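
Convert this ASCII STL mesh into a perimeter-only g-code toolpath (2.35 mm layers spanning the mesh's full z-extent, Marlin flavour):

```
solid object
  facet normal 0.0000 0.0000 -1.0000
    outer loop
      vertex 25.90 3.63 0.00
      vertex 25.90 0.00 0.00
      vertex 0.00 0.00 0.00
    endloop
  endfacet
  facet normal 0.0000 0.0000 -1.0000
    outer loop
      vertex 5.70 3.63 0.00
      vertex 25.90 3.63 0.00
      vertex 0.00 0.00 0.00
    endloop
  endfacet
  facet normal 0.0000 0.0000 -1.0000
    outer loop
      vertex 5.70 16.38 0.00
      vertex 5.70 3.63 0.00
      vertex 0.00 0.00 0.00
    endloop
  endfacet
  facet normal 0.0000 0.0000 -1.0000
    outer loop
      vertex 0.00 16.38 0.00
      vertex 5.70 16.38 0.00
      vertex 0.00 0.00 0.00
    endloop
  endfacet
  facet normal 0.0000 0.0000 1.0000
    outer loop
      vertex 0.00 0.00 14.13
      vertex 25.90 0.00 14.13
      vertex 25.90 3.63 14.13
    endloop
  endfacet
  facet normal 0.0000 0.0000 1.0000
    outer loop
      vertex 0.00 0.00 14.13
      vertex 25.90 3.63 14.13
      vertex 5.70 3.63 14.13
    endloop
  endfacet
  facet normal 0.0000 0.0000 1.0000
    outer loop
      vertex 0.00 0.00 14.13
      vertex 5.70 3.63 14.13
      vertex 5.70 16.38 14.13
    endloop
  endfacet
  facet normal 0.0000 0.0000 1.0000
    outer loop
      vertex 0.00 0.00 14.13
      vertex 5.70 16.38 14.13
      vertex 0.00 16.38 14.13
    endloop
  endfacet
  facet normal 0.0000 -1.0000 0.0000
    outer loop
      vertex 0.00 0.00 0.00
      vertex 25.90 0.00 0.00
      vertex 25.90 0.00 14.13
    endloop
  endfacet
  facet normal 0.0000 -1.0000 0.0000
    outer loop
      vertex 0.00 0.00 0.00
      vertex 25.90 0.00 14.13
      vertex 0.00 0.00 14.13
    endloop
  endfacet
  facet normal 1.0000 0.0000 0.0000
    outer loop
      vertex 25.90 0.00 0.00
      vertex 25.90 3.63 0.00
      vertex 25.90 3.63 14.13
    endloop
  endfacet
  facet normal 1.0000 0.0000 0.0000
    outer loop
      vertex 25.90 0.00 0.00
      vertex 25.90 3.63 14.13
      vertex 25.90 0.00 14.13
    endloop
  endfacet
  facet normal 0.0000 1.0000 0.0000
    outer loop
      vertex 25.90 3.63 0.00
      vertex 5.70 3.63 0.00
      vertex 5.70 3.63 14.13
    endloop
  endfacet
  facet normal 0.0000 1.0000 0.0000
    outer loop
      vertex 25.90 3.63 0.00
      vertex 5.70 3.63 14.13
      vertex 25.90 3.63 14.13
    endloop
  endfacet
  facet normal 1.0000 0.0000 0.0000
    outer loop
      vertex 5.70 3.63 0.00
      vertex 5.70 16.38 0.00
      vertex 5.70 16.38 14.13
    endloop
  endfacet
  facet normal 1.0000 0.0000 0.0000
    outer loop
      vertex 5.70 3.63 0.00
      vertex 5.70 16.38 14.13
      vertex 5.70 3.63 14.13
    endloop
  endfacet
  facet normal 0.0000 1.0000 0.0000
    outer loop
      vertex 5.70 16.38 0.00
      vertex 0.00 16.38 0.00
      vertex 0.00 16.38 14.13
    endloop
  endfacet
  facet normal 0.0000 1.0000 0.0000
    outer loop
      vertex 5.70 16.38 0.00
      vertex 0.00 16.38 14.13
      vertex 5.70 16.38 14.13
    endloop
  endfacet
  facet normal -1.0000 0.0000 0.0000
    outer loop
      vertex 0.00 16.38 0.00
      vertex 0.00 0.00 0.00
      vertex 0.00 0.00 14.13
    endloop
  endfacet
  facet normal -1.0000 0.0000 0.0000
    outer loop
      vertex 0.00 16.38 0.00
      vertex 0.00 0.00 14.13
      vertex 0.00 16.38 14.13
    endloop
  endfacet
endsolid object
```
; perimeter-only toolpath
G21 ; units = mm
G90 ; absolute positioning
G28 ; home
; layer 1
G0 Z2.35
G0 X0.00 Y0.00
G1 X25.90 Y0.00
G1 X25.90 Y3.63
G1 X5.70 Y3.63
G1 X5.70 Y16.38
G1 X0.00 Y16.38
G1 X0.00 Y0.00
; layer 2
G0 Z4.71
G0 X0.00 Y0.00
G1 X25.90 Y0.00
G1 X25.90 Y3.63
G1 X5.70 Y3.63
G1 X5.70 Y16.38
G1 X0.00 Y16.38
G1 X0.00 Y0.00
; layer 3
G0 Z7.06
G0 X0.00 Y0.00
G1 X25.90 Y0.00
G1 X25.90 Y3.63
G1 X5.70 Y3.63
G1 X5.70 Y16.38
G1 X0.00 Y16.38
G1 X0.00 Y0.00
; layer 4
G0 Z9.42
G0 X0.00 Y0.00
G1 X25.90 Y0.00
G1 X25.90 Y3.63
G1 X5.70 Y3.63
G1 X5.70 Y16.38
G1 X0.00 Y16.38
G1 X0.00 Y0.00
; layer 5
G0 Z11.78
G0 X0.00 Y0.00
G1 X25.90 Y0.00
G1 X25.90 Y3.63
G1 X5.70 Y3.63
G1 X5.70 Y16.38
G1 X0.00 Y16.38
G1 X0.00 Y0.00
; layer 6
G0 Z14.13
G0 X0.00 Y0.00
G1 X25.90 Y0.00
G1 X25.90 Y3.63
G1 X5.70 Y3.63
G1 X5.70 Y16.38
G1 X0.00 Y16.38
G1 X0.00 Y0.00
M2 ; end

The solid is an L-shaped prism: outer 25.9 × 16.4 mm, arm thicknesses ≈ 3.63 mm (horizontal) and 5.7 mm (vertical), extruded 14.1 mm in z. Slicing at Δz = 2.35 mm — 6 equal slices spanning the solid's height, so layer i sits at z = i·h/6 — gives 6 non-empty perimeters. Each is a 6-segment closed polygon; G0 lifts to the layer z and rapids to the start vertex, then G1 traces the edges.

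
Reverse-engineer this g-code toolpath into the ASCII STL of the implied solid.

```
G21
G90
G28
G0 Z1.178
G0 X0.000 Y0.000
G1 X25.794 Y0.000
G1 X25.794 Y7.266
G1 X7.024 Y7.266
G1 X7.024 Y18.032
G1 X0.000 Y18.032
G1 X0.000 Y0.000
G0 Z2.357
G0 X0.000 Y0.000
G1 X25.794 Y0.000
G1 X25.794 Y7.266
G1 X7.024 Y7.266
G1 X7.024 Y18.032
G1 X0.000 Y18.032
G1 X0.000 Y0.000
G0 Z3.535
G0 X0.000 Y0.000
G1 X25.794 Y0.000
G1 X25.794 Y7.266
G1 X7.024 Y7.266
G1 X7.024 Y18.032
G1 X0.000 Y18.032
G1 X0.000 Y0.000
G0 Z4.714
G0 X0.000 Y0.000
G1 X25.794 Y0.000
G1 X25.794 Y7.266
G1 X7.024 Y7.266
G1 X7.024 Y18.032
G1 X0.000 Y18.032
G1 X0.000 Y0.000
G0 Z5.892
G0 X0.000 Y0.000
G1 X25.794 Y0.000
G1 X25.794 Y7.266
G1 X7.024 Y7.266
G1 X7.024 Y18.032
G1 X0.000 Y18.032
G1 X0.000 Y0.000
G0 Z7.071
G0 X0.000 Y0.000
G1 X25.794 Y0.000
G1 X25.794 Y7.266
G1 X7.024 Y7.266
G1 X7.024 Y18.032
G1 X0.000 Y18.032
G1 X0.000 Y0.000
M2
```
solid part
  facet normal 0.0000 0.0000 -1.0000
    outer loop
      vertex 25.794 7.266 0.000
      vertex 25.794 0.000 0.000
      vertex 0.000 0.000 0.000
    endloop
  endfacet
  facet normal 0.0000 0.0000 -1.0000
    outer loop
      vertex 7.024 7.266 0.000
      vertex 25.794 7.266 0.000
      vertex 0.000 0.000 0.000
    endloop
  endfacet
  facet normal 0.0000 0.0000 -1.0000
    outer loop
      vertex 7.024 18.032 0.000
      vertex 7.024 7.266 0.000
      vertex 0.000 0.000 0.000
    endloop
  endfacet
  facet normal 0.0000 0.0000 -1.0000
    outer loop
      vertex 0.000 18.032 0.000
      vertex 7.024 18.032 0.000
      vertex 0.000 0.000 0.000
    endloop
  endfacet
  facet normal 0.0000 0.0000 1.0000
    outer loop
      vertex 0.000 0.000 7.071
      vertex 25.794 0.000 7.071
      vertex 25.794 7.266 7.071
    endloop
  endfacet
  facet normal 0.0000 0.0000 1.0000
    outer loop
      vertex 0.000 0.000 7.071
      vertex 25.794 7.266 7.071
      vertex 7.024 7.266 7.071
    endloop
  endfacet
  facet normal 0.0000 0.0000 1.0000
    outer loop
      vertex 0.000 0.000 7.071
      vertex 7.024 7.266 7.071
      vertex 7.024 18.032 7.071
    endloop
  endfacet
  facet normal 0.0000 0.0000 1.0000
    outer loop
      vertex 0.000 0.000 7.071
      vertex 7.024 18.032 7.071
      vertex 0.000 18.032 7.071
    endloop
  endfacet
  facet normal 0.0000 -1.0000 0.0000
    outer loop
      vertex 0.000 0.000 0.000
      vertex 25.794 0.000 0.000
      vertex 25.794 0.000 7.071
    endloop
  endfacet
  facet normal 0.0000 -1.0000 0.0000
    outer loop
      vertex 0.000 0.000 0.000
      vertex 25.794 0.000 7.071
      vertex 0.000 0.000 7.071
    endloop
  endfacet
  facet normal 1.0000 0.0000 0.0000
    outer loop
      vertex 25.794 0.000 0.000
      vertex 25.794 7.266 0.000
      vertex 25.794 7.266 7.071
    endloop
  endfacet
  facet normal 1.0000 0.0000 0.0000
    outer loop
      vertex 25.794 0.000 0.000
      vertex 25.794 7.266 7.071
      vertex 25.794 0.000 7.071
    endloop
  endfacet
  facet normal 0.0000 1.0000 0.0000
    outer loop
      vertex 25.794 7.266 0.000
      vertex 7.024 7.266 0.000
      vertex 7.024 7.266 7.071
    endloop
  endfacet
  facet normal 0.0000 1.0000 0.0000
    outer loop
      vertex 25.794 7.266 0.000
      vertex 7.024 7.266 7.071
      vertex 25.794 7.266 7.071
    endloop
  endfacet
  facet normal 1.0000 0.0000 0.0000
    outer loop
      vertex 7.024 7.266 0.000
      vertex 7.024 18.032 0.000
      vertex 7.024 18.032 7.071
    endloop
  endfacet
  facet normal 1.0000 0.0000 0.0000
    outer loop
      vertex 7.024 7.266 0.000
      vertex 7.024 18.032 7.071
      vertex 7.024 7.266 7.071
    endloop
  endfacet
  facet normal 0.0000 1.0000 0.0000
    outer loop
      vertex 7.024 18.032 0.000
      vertex 0.000 18.032 0.000
      vertex 0.000 18.032 7.071
    endloop
  endfacet
  facet normal 0.0000 1.0000 0.0000
    outer loop
      vertex 7.024 18.032 0.000
      vertex 0.000 18.032 7.071
      vertex 7.024 18.032 7.071
    endloop
  endfacet
  facet normal -1.0000 0.0000 0.0000
    outer loop
      vertex 0.000 18.032 0.000
      vertex 0.000 0.000 0.000
      vertex 0.000 0.000 7.071
    endloop
  endfacet
  facet normal -1.0000 0.0000 0.0000
    outer loop
      vertex 0.000 18.032 0.000
      vertex 0.000 0.000 7.071
      vertex 0.000 18.032 7.071
    endloop
  endfacet
endsolid part

The G0 Z moves step by Δz≈1.178 mm. Every layer's G1 loop is the same polygon, so the solid is a straight extrusion of it from z=0 to z≈7.07. Closing with flat bottom and top caps and triangulating gives 20 facets — an L-shaped prism: outer 25.8 × 18 mm, arm thicknesses ≈ 7.27 mm (horizontal) and 7.02 mm (vertical), extruded 7.07 mm in z.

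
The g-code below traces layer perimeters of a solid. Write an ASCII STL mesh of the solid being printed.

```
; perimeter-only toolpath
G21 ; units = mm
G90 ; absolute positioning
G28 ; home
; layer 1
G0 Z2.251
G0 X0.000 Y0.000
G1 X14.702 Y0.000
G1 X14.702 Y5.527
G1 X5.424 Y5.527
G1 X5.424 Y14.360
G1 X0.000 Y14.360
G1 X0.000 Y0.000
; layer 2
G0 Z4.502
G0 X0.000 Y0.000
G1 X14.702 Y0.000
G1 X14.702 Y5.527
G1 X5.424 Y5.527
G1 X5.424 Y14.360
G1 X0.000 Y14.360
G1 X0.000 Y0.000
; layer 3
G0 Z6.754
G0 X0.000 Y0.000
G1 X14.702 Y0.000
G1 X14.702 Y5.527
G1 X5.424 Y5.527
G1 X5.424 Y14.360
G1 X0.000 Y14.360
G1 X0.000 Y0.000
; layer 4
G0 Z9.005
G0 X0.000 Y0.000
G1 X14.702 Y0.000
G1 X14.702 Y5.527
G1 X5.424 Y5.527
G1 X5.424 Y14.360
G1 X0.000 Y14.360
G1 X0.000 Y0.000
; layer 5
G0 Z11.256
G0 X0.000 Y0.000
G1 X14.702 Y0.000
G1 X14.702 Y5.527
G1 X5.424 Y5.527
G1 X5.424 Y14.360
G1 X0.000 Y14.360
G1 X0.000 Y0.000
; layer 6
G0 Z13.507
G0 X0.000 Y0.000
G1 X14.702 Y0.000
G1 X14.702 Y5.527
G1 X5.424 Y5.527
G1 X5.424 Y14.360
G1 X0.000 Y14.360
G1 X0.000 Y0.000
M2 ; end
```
solid part
  facet normal 0.0000 0.0000 -1.0000
    outer loop
      vertex 14.702 5.527 0.000
      vertex 14.702 0.000 0.000
      vertex 0.000 0.000 0.000
    endloop
  endfacet
  facet normal 0.0000 0.0000 -1.0000
    outer loop
      vertex 5.424 5.527 0.000
      vertex 14.702 5.527 0.000
      vertex 0.000 0.000 0.000
    endloop
  endfacet
  facet normal 0.0000 0.0000 -1.0000
    outer loop
      vertex 5.424 14.360 0.000
      vertex 5.424 5.527 0.000
      vertex 0.000 0.000 0.000
    endloop
  endfacet
  facet normal 0.0000 0.0000 -1.0000
    outer loop
      vertex 0.000 14.360 0.000
      vertex 5.424 14.360 0.000
      vertex 0.000 0.000 0.000
    endloop
  endfacet
  facet normal 0.0000 0.0000 1.0000
    outer loop
      vertex 0.000 0.000 13.507
      vertex 14.702 0.000 13.507
      vertex 14.702 5.527 13.507
    endloop
  endfacet
  facet normal 0.0000 0.0000 1.0000
    outer loop
      vertex 0.000 0.000 13.507
      vertex 14.702 5.527 13.507
      vertex 5.424 5.527 13.507
    endloop
  endfacet
  facet normal 0.0000 0.0000 1.0000
    outer loop
      vertex 0.000 0.000 13.507
      vertex 5.424 5.527 13.507
      vertex 5.424 14.360 13.507
    endloop
  endfacet
  facet normal 0.0000 0.0000 1.0000
    outer loop
      vertex 0.000 0.000 13.507
      vertex 5.424 14.360 13.507
      vertex 0.000 14.360 13.507
    endloop
  endfacet
  facet normal 0.0000 -1.0000 0.0000
    outer loop
      vertex 0.000 0.000 0.000
      vertex 14.702 0.000 0.000
      vertex 14.702 0.000 13.507
    endloop
  endfacet
  facet normal 0.0000 -1.0000 0.0000
    outer loop
      vertex 0.000 0.000 0.000
      vertex 14.702 0.000 13.507
      vertex 0.000 0.000 13.507
    endloop
  endfacet
  facet normal 1.0000 0.0000 0.0000
    outer loop
      vertex 14.702 0.000 0.000
      vertex 14.702 5.527 0.000
      vertex 14.702 5.527 13.507
    endloop
  endfacet
  facet normal 1.0000 0.0000 0.0000
    outer loop
      vertex 14.702 0.000 0.000
      vertex 14.702 5.527 13.507
      vertex 14.702 0.000 13.507
    endloop
  endfacet
  facet normal 0.0000 1.0000 0.0000
    outer loop
      vertex 14.702 5.527 0.000
      vertex 5.424 5.527 0.000
      vertex 5.424 5.527 13.507
    endloop
  endfacet
  facet normal 0.0000 1.0000 0.0000
    outer loop
      vertex 14.702 5.527 0.000
      vertex 5.424 5.527 13.507
      vertex 14.702 5.527 13.507
    endloop
  endfacet
  facet normal 1.0000 0.0000 0.0000
    outer loop
      vertex 5.424 5.527 0.000
      vertex 5.424 14.360 0.000
      vertex 5.424 14.360 13.507
    endloop
  endfacet
  facet normal 1.0000 0.0000 0.0000
    outer loop
      vertex 5.424 5.527 0.000
      vertex 5.424 14.360 13.507
      vertex 5.424 5.527 13.507
    endloop
  endfacet
  facet normal 0.0000 1.0000 0.0000
    outer loop
      vertex 5.424 14.360 0.000
      vertex 0.000 14.360 0.000
      vertex 0.000 14.360 13.507
    endloop
  endfacet
  facet normal 0.0000 1.0000 0.0000
    outer loop
      vertex 5.424 14.360 0.000
      vertex 0.000 14.360 13.507
      vertex 5.424 14.360 13.507
    endloop
  endfacet
  facet normal -1.0000 0.0000 0.0000
    outer loop
      vertex 0.000 14.360 0.000
      vertex 0.000 0.000 0.000
      vertex 0.000 0.000 13.507
    endloop
  endfacet
  facet normal -1.0000 0.0000 0.0000
    outer loop
      vertex 0.000 14.360 0.000
      vertex 0.000 0.000 13.507
      vertex 0.000 14.360 13.507
    endloop
  endfacet
endsolid part

The G0 Z moves step by Δz≈2.251 mm. Every layer's G1 loop is the same polygon, so the solid is a straight extrusion of it from z=0 to z≈13.5. Closing with flat bottom and top caps and triangulating gives 20 facets — an L-shaped prism: outer 14.7 × 14.4 mm, arm thicknesses ≈ 5.53 mm (horizontal) and 5.42 mm (vertical), extruded 13.5 mm in z.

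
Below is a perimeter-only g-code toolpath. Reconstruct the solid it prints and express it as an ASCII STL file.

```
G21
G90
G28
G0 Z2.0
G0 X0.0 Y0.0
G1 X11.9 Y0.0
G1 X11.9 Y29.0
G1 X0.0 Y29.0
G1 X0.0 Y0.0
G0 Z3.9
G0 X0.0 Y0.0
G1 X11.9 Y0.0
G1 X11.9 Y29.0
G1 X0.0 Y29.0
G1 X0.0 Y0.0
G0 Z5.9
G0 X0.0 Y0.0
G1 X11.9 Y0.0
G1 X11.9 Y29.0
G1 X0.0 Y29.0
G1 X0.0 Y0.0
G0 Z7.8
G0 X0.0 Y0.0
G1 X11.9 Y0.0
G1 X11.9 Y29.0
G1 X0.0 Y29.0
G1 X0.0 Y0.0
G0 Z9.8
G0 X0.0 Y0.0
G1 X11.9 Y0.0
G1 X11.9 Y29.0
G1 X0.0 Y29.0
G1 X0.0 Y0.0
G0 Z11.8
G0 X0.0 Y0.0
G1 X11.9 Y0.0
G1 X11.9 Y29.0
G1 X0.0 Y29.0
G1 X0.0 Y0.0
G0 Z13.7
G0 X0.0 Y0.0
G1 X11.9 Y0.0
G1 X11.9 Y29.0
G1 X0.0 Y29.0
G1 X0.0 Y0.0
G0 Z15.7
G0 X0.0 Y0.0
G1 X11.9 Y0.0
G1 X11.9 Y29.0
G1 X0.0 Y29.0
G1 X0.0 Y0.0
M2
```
solid part
  facet normal 0.0000 0.0000 -1.0000
    outer loop
      vertex 11.9 29.0 0.0
      vertex 11.9 0.0 0.0
      vertex 0.0 0.0 0.0
    endloop
  endfacet
  facet normal 0.0000 0.0000 -1.0000
    outer loop
      vertex 0.0 29.0 0.0
      vertex 11.9 29.0 0.0
      vertex 0.0 0.0 0.0
    endloop
  endfacet
  facet normal 0.0000 0.0000 1.0000
    outer loop
      vertex 0.0 0.0 15.7
      vertex 11.9 0.0 15.7
      vertex 11.9 29.0 15.7
    endloop
  endfacet
  facet normal 0.0000 0.0000 1.0000
    outer loop
      vertex 0.0 0.0 15.7
      vertex 11.9 29.0 15.7
      vertex 0.0 29.0 15.7
    endloop
  endfacet
  facet normal 0.0000 -1.0000 0.0000
    outer loop
      vertex 0.0 0.0 0.0
      vertex 11.9 0.0 0.0
      vertex 11.9 0.0 15.7
    endloop
  endfacet
  facet normal 0.0000 -1.0000 0.0000
    outer loop
      vertex 0.0 0.0 0.0
      vertex 11.9 0.0 15.7
      vertex 0.0 0.0 15.7
    endloop
  endfacet
  facet normal 0.0000 1.0000 0.0000
    outer loop
      vertex 11.9 29.0 15.7
      vertex 11.9 29.0 0.0
      vertex 0.0 29.0 0.0
    endloop
  endfacet
  facet normal 0.0000 1.0000 0.0000
    outer loop
      vertex 0.0 29.0 15.7
      vertex 11.9 29.0 15.7
      vertex 0.0 29.0 0.0
    endloop
  endfacet
  facet normal -1.0000 0.0000 0.0000
    outer loop
      vertex 0.0 29.0 15.7
      vertex 0.0 29.0 0.0
      vertex 0.0 0.0 0.0
    endloop
  endfacet
  facet normal -1.0000 0.0000 0.0000
    outer loop
      vertex 0.0 0.0 15.7
      vertex 0.0 29.0 15.7
      vertex 0.0 0.0 0.0
    endloop
  endfacet
  facet normal 1.0000 0.0000 0.0000
    outer loop
      vertex 11.9 0.0 0.0
      vertex 11.9 29.0 0.0
      vertex 11.9 29.0 15.7
    endloop
  endfacet
  facet normal 1.0000 0.0000 0.0000
    outer loop
      vertex 11.9 0.0 0.0
      vertex 11.9 29.0 15.7
      vertex 11.9 0.0 15.7
    endloop
  endfacet
endsolid part

The G0 Z moves step by Δz≈2.0 mm. Every layer's G1 loop is the same polygon, so the solid is a straight extrusion of it from z=0 to z≈15.7. Closing with flat bottom and top caps and triangulating gives 12 facets — a rectangular box, roughly 11.9 × 29 mm footprint and 15.7 mm tall.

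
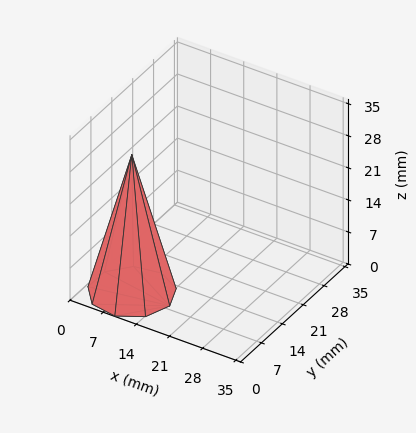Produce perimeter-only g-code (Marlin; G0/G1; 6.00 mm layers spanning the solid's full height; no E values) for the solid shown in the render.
Reading the render: the shape is a regular 9-sided pyramid, base circumscribed radius ≈ 8 mm, apex at z ≈ 30 mm (dimensions read to the nearest mm from the axis ticks). For the g-code, the solid's height is divided into equal slices at the stated Δz and each level perimeter traced with G1 moves after a G0 lift.

; perimeter-only toolpath
G21 ; units = mm
G90 ; absolute positioning
G28 ; home
; layer 1
G0 Z6.00
G0 X14.40 Y8.00
G1 X12.90 Y12.11
G1 X9.11 Y14.30
G1 X4.80 Y13.54
G1 X1.98 Y10.19
G1 X1.98 Y5.81
G1 X4.80 Y2.46
G1 X9.11 Y1.70
G1 X12.90 Y3.89
G1 X14.40 Y8.00
; layer 2
G0 Z12.00
G0 X12.80 Y8.00
G1 X11.68 Y11.08
G1 X8.83 Y12.73
G1 X5.60 Y12.16
G1 X3.49 Y9.64
G1 X3.49 Y6.36
G1 X5.60 Y3.84
G1 X8.83 Y3.27
G1 X11.68 Y4.92
G1 X12.80 Y8.00
; layer 3
G0 Z18.00
G0 X11.20 Y8.00
G1 X10.45 Y10.06
G1 X8.56 Y11.15
G1 X6.40 Y10.77
G1 X4.99 Y9.10
G1 X4.99 Y6.90
G1 X6.40 Y5.23
G1 X8.56 Y4.85
G1 X10.45 Y5.94
G1 X11.20 Y8.00
; layer 4
G0 Z24.00
G0 X9.60 Y8.00
G1 X9.23 Y9.03
G1 X8.28 Y9.58
G1 X7.20 Y9.39
G1 X6.50 Y8.55
G1 X6.50 Y7.45
G1 X7.20 Y6.61
G1 X8.28 Y6.42
G1 X9.23 Y6.97
G1 X9.60 Y8.00
M2 ; end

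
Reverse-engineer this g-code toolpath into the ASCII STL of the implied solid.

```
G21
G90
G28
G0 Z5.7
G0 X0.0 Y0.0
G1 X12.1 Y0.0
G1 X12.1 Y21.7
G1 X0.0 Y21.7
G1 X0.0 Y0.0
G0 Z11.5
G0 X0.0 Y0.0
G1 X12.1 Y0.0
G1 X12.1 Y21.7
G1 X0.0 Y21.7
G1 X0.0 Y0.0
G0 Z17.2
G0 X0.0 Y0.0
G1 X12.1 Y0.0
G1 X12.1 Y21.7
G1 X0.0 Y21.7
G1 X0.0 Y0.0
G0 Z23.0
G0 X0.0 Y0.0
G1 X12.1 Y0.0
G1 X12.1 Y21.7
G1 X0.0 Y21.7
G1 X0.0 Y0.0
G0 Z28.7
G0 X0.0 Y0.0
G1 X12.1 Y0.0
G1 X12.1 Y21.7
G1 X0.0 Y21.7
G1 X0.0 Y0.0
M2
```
solid part
  facet normal 0.0000 0.0000 -1.0000
    outer loop
      vertex 12.1 21.7 0.0
      vertex 12.1 0.0 0.0
      vertex 0.0 0.0 0.0
    endloop
  endfacet
  facet normal 0.0000 0.0000 -1.0000
    outer loop
      vertex 0.0 21.7 0.0
      vertex 12.1 21.7 0.0
      vertex 0.0 0.0 0.0
    endloop
  endfacet
  facet normal 0.0000 0.0000 1.0000
    outer loop
      vertex 0.0 0.0 28.7
      vertex 12.1 0.0 28.7
      vertex 12.1 21.7 28.7
    endloop
  endfacet
  facet normal 0.0000 0.0000 1.0000
    outer loop
      vertex 0.0 0.0 28.7
      vertex 12.1 21.7 28.7
      vertex 0.0 21.7 28.7
    endloop
  endfacet
  facet normal 0.0000 -1.0000 0.0000
    outer loop
      vertex 0.0 0.0 0.0
      vertex 12.1 0.0 0.0
      vertex 12.1 0.0 28.7
    endloop
  endfacet
  facet normal 0.0000 -1.0000 0.0000
    outer loop
      vertex 0.0 0.0 0.0
      vertex 12.1 0.0 28.7
      vertex 0.0 0.0 28.7
    endloop
  endfacet
  facet normal 0.0000 1.0000 0.0000
    outer loop
      vertex 12.1 21.7 28.7
      vertex 12.1 21.7 0.0
      vertex 0.0 21.7 0.0
    endloop
  endfacet
  facet normal 0.0000 1.0000 0.0000
    outer loop
      vertex 0.0 21.7 28.7
      vertex 12.1 21.7 28.7
      vertex 0.0 21.7 0.0
    endloop
  endfacet
  facet normal -1.0000 0.0000 0.0000
    outer loop
      vertex 0.0 21.7 28.7
      vertex 0.0 21.7 0.0
      vertex 0.0 0.0 0.0
    endloop
  endfacet
  facet normal -1.0000 0.0000 0.0000
    outer loop
      vertex 0.0 0.0 28.7
      vertex 0.0 21.7 28.7
      vertex 0.0 0.0 0.0
    endloop
  endfacet
  facet normal 1.0000 0.0000 0.0000
    outer loop
      vertex 12.1 0.0 0.0
      vertex 12.1 21.7 0.0
      vertex 12.1 21.7 28.7
    endloop
  endfacet
  facet normal 1.0000 0.0000 0.0000
    outer loop
      vertex 12.1 0.0 0.0
      vertex 12.1 21.7 28.7
      vertex 12.1 0.0 28.7
    endloop
  endfacet
endsolid part

The G0 Z moves step by Δz≈5.7 mm. Every layer's G1 loop is the same polygon, so the solid is a straight extrusion of it from z=0 to z≈28.7. Closing with flat bottom and top caps and triangulating gives 12 facets — a rectangular box, roughly 12.1 × 21.7 mm footprint and 28.7 mm tall.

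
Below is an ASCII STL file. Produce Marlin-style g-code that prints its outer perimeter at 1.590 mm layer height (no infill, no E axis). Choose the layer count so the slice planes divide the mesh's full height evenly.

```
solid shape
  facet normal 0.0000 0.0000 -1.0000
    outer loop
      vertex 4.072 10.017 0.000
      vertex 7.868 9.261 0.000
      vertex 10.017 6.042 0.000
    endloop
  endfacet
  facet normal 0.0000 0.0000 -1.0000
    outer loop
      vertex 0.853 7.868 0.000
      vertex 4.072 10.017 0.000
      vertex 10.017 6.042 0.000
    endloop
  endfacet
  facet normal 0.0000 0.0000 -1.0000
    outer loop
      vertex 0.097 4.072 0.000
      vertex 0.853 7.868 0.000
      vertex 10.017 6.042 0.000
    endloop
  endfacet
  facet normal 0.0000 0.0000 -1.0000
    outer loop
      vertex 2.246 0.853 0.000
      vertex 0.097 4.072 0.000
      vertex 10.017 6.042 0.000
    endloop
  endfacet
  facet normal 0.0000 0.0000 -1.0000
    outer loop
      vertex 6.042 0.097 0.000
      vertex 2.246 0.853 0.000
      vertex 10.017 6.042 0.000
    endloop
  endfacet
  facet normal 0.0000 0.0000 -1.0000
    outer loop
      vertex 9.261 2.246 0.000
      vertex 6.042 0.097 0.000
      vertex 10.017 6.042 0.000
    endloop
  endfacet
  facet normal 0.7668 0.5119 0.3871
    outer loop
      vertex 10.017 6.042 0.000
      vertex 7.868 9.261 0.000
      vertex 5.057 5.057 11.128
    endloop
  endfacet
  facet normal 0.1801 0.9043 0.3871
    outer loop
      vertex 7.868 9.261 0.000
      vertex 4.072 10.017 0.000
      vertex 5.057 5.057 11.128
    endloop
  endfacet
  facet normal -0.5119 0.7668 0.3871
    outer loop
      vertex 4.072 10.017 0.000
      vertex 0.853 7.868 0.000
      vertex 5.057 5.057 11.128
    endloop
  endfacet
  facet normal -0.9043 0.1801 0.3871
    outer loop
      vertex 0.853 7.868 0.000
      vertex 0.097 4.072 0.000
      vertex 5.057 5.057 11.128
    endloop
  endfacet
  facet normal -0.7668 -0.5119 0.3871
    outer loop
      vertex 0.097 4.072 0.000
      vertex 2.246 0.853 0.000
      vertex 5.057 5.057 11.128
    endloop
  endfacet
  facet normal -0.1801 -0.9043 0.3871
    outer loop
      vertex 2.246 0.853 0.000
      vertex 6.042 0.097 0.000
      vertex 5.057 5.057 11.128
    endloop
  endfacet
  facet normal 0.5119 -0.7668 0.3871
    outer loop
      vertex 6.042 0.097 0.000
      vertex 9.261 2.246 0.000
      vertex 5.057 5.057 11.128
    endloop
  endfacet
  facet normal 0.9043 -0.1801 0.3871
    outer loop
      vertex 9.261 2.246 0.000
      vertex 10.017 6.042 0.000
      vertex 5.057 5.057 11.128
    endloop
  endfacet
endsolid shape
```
; perimeter-only toolpath
G21 ; units = mm
G90 ; absolute positioning
G28 ; home
; layer 1
G0 Z1.590
G0 X9.308 Y5.901
G1 X7.466 Y8.660
G1 X4.213 Y9.308
G1 X1.454 Y7.466
G1 X0.806 Y4.213
G1 X2.648 Y1.454
G1 X5.901 Y0.806
G1 X8.660 Y2.648
G1 X9.308 Y5.901
; layer 2
G0 Z3.179
G0 X8.600 Y5.761
G1 X7.065 Y8.060
G1 X4.353 Y8.600
G1 X2.054 Y7.065
G1 X1.514 Y4.353
G1 X3.049 Y2.054
G1 X5.761 Y1.514
G1 X8.060 Y3.049
G1 X8.600 Y5.761
; layer 3
G0 Z4.769
G0 X7.891 Y5.620
G1 X6.663 Y7.459
G1 X4.494 Y7.891
G1 X2.655 Y6.663
G1 X2.223 Y4.494
G1 X3.451 Y2.655
G1 X5.620 Y2.223
G1 X7.459 Y3.451
G1 X7.891 Y5.620
; layer 4
G0 Z6.359
G0 X7.183 Y5.479
G1 X6.262 Y6.859
G1 X4.635 Y7.183
G1 X3.255 Y6.262
G1 X2.931 Y4.635
G1 X3.852 Y3.255
G1 X5.479 Y2.931
G1 X6.859 Y3.852
G1 X7.183 Y5.479
; layer 5
G0 Z7.949
G0 X6.474 Y5.338
G1 X5.860 Y6.258
G1 X4.776 Y6.474
G1 X3.856 Y5.860
G1 X3.640 Y4.776
G1 X4.254 Y3.856
G1 X5.338 Y3.640
G1 X6.258 Y4.254
G1 X6.474 Y5.338
; layer 6
G0 Z9.538
G0 X5.766 Y5.198
G1 X5.459 Y5.658
G1 X4.916 Y5.766
G1 X4.456 Y5.459
G1 X4.348 Y4.916
G1 X4.655 Y4.456
G1 X5.198 Y4.348
G1 X5.658 Y4.655
G1 X5.766 Y5.198
M2 ; end

The solid is a regular 8-sided pyramid, base circumscribed radius ≈ 5.06 mm, apex at z ≈ 11.1 mm. Slicing at Δz = 1.590 mm — 7 equal slices spanning the solid's height, so layer i sits at z = i·h/7 — gives 6 non-empty perimeters. Each is a 8-segment closed polygon; G0 lifts to the layer z and rapids to the start vertex, then G1 traces the edges. The cross-section shrinks linearly with z (the slice at the apex is degenerate and omitted).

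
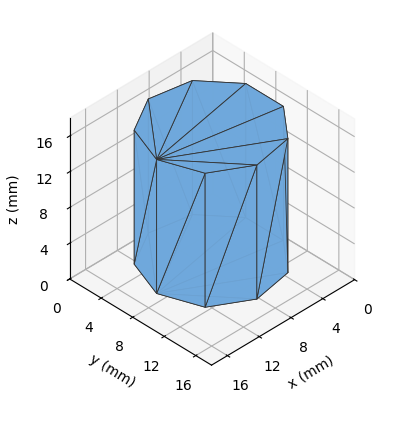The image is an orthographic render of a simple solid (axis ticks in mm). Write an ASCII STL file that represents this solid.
Reading the render: the shape is a regular 9-sided prism (a cylinder approximated with 9 flat sides), circumscribed radius ≈ 7 mm, height ≈ 15 mm (dimensions read to the nearest mm from the axis ticks). For the STL, each face is triangulated and given an outward normal.

solid part
  facet normal 0.0000 0.0000 -1.0000
    outer loop
      vertex 8.22 13.89 0.00
      vertex 12.36 11.50 0.00
      vertex 14.00 7.00 0.00
    endloop
  endfacet
  facet normal 0.0000 0.0000 -1.0000
    outer loop
      vertex 3.50 13.06 0.00
      vertex 8.22 13.89 0.00
      vertex 14.00 7.00 0.00
    endloop
  endfacet
  facet normal 0.0000 0.0000 -1.0000
    outer loop
      vertex 0.42 9.39 0.00
      vertex 3.50 13.06 0.00
      vertex 14.00 7.00 0.00
    endloop
  endfacet
  facet normal 0.0000 0.0000 -1.0000
    outer loop
      vertex 0.42 4.61 0.00
      vertex 0.42 9.39 0.00
      vertex 14.00 7.00 0.00
    endloop
  endfacet
  facet normal 0.0000 0.0000 -1.0000
    outer loop
      vertex 3.50 0.94 0.00
      vertex 0.42 4.61 0.00
      vertex 14.00 7.00 0.00
    endloop
  endfacet
  facet normal 0.0000 0.0000 -1.0000
    outer loop
      vertex 8.22 0.11 0.00
      vertex 3.50 0.94 0.00
      vertex 14.00 7.00 0.00
    endloop
  endfacet
  facet normal 0.0000 0.0000 -1.0000
    outer loop
      vertex 12.36 2.50 0.00
      vertex 8.22 0.11 0.00
      vertex 14.00 7.00 0.00
    endloop
  endfacet
  facet normal 0.0000 0.0000 1.0000
    outer loop
      vertex 14.00 7.00 15.00
      vertex 12.36 11.50 15.00
      vertex 8.22 13.89 15.00
    endloop
  endfacet
  facet normal 0.0000 0.0000 1.0000
    outer loop
      vertex 14.00 7.00 15.00
      vertex 8.22 13.89 15.00
      vertex 3.50 13.06 15.00
    endloop
  endfacet
  facet normal 0.0000 0.0000 1.0000
    outer loop
      vertex 14.00 7.00 15.00
      vertex 3.50 13.06 15.00
      vertex 0.42 9.39 15.00
    endloop
  endfacet
  facet normal 0.0000 0.0000 1.0000
    outer loop
      vertex 14.00 7.00 15.00
      vertex 0.42 9.39 15.00
      vertex 0.42 4.61 15.00
    endloop
  endfacet
  facet normal 0.0000 0.0000 1.0000
    outer loop
      vertex 14.00 7.00 15.00
      vertex 0.42 4.61 15.00
      vertex 3.50 0.94 15.00
    endloop
  endfacet
  facet normal 0.0000 0.0000 1.0000
    outer loop
      vertex 14.00 7.00 15.00
      vertex 3.50 0.94 15.00
      vertex 8.22 0.11 15.00
    endloop
  endfacet
  facet normal 0.0000 0.0000 1.0000
    outer loop
      vertex 14.00 7.00 15.00
      vertex 8.22 0.11 15.00
      vertex 12.36 2.50 15.00
    endloop
  endfacet
  facet normal 0.9395 0.3424 0.0000
    outer loop
      vertex 14.00 7.00 0.00
      vertex 12.36 11.50 0.00
      vertex 12.36 11.50 15.00
    endloop
  endfacet
  facet normal 0.9395 0.3424 0.0000
    outer loop
      vertex 14.00 7.00 0.00
      vertex 12.36 11.50 15.00
      vertex 14.00 7.00 15.00
    endloop
  endfacet
  facet normal 0.5000 0.8660 0.0000
    outer loop
      vertex 12.36 11.50 0.00
      vertex 8.22 13.89 0.00
      vertex 8.22 13.89 15.00
    endloop
  endfacet
  facet normal 0.5000 0.8660 0.0000
    outer loop
      vertex 12.36 11.50 0.00
      vertex 8.22 13.89 15.00
      vertex 12.36 11.50 15.00
    endloop
  endfacet
  facet normal -0.1732 0.9849 0.0000
    outer loop
      vertex 8.22 13.89 0.00
      vertex 3.50 13.06 0.00
      vertex 3.50 13.06 15.00
    endloop
  endfacet
  facet normal -0.1732 0.9849 0.0000
    outer loop
      vertex 8.22 13.89 0.00
      vertex 3.50 13.06 15.00
      vertex 8.22 13.89 15.00
    endloop
  endfacet
  facet normal -0.7660 0.6428 0.0000
    outer loop
      vertex 3.50 13.06 0.00
      vertex 0.42 9.39 0.00
      vertex 0.42 9.39 15.00
    endloop
  endfacet
  facet normal -0.7660 0.6428 0.0000
    outer loop
      vertex 3.50 13.06 0.00
      vertex 0.42 9.39 15.00
      vertex 3.50 13.06 15.00
    endloop
  endfacet
  facet normal -1.0000 0.0000 0.0000
    outer loop
      vertex 0.42 9.39 0.00
      vertex 0.42 4.61 0.00
      vertex 0.42 4.61 15.00
    endloop
  endfacet
  facet normal -1.0000 0.0000 0.0000
    outer loop
      vertex 0.42 9.39 0.00
      vertex 0.42 4.61 15.00
      vertex 0.42 9.39 15.00
    endloop
  endfacet
  facet normal -0.7660 -0.6428 0.0000
    outer loop
      vertex 0.42 4.61 0.00
      vertex 3.50 0.94 0.00
      vertex 3.50 0.94 15.00
    endloop
  endfacet
  facet normal -0.7660 -0.6428 0.0000
    outer loop
      vertex 0.42 4.61 0.00
      vertex 3.50 0.94 15.00
      vertex 0.42 4.61 15.00
    endloop
  endfacet
  facet normal -0.1732 -0.9849 0.0000
    outer loop
      vertex 3.50 0.94 0.00
      vertex 8.22 0.11 0.00
      vertex 8.22 0.11 15.00
    endloop
  endfacet
  facet normal -0.1732 -0.9849 0.0000
    outer loop
      vertex 3.50 0.94 0.00
      vertex 8.22 0.11 15.00
      vertex 3.50 0.94 15.00
    endloop
  endfacet
  facet normal 0.5000 -0.8660 0.0000
    outer loop
      vertex 8.22 0.11 0.00
      vertex 12.36 2.50 0.00
      vertex 12.36 2.50 15.00
    endloop
  endfacet
  facet normal 0.5000 -0.8660 0.0000
    outer loop
      vertex 8.22 0.11 0.00
      vertex 12.36 2.50 15.00
      vertex 8.22 0.11 15.00
    endloop
  endfacet
  facet normal 0.9395 -0.3424 0.0000
    outer loop
      vertex 12.36 2.50 0.00
      vertex 14.00 7.00 0.00
      vertex 14.00 7.00 15.00
    endloop
  endfacet
  facet normal 0.9395 -0.3424 0.0000
    outer loop
      vertex 12.36 2.50 0.00
      vertex 14.00 7.00 15.00
      vertex 12.36 2.50 15.00
    endloop
  endfacet
endsolid part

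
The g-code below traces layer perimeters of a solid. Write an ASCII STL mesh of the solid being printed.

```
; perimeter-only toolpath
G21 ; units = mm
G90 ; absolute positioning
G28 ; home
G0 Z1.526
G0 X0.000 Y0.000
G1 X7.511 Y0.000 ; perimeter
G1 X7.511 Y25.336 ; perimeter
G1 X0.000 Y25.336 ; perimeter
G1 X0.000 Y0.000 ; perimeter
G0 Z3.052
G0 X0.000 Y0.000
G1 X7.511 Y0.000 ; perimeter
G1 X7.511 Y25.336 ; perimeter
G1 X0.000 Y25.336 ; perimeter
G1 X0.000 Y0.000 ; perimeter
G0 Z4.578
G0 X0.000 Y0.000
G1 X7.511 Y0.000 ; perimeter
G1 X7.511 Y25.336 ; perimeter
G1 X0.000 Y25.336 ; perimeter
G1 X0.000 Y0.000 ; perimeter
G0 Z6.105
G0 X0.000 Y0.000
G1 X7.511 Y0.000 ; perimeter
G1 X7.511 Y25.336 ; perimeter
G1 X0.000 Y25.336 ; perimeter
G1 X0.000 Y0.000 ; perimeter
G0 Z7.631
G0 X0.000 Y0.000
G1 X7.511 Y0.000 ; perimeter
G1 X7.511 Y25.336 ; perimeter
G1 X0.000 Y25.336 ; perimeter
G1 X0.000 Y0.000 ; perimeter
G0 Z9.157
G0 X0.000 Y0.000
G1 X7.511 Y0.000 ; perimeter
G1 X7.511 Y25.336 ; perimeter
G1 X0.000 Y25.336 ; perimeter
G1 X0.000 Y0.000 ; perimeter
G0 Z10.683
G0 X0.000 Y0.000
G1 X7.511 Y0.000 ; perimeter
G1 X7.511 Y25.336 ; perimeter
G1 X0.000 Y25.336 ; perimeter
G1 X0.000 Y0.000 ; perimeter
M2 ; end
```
solid part
  facet normal 0.0000 0.0000 -1.0000
    outer loop
      vertex 7.511 25.336 0.000
      vertex 7.511 0.000 0.000
      vertex 0.000 0.000 0.000
    endloop
  endfacet
  facet normal 0.0000 0.0000 -1.0000
    outer loop
      vertex 0.000 25.336 0.000
      vertex 7.511 25.336 0.000
      vertex 0.000 0.000 0.000
    endloop
  endfacet
  facet normal 0.0000 0.0000 1.0000
    outer loop
      vertex 0.000 0.000 10.683
      vertex 7.511 0.000 10.683
      vertex 7.511 25.336 10.683
    endloop
  endfacet
  facet normal 0.0000 0.0000 1.0000
    outer loop
      vertex 0.000 0.000 10.683
      vertex 7.511 25.336 10.683
      vertex 0.000 25.336 10.683
    endloop
  endfacet
  facet normal 0.0000 -1.0000 0.0000
    outer loop
      vertex 0.000 0.000 0.000
      vertex 7.511 0.000 0.000
      vertex 7.511 0.000 10.683
    endloop
  endfacet
  facet normal 0.0000 -1.0000 0.0000
    outer loop
      vertex 0.000 0.000 0.000
      vertex 7.511 0.000 10.683
      vertex 0.000 0.000 10.683
    endloop
  endfacet
  facet normal 0.0000 1.0000 0.0000
    outer loop
      vertex 7.511 25.336 10.683
      vertex 7.511 25.336 0.000
      vertex 0.000 25.336 0.000
    endloop
  endfacet
  facet normal 0.0000 1.0000 0.0000
    outer loop
      vertex 0.000 25.336 10.683
      vertex 7.511 25.336 10.683
      vertex 0.000 25.336 0.000
    endloop
  endfacet
  facet normal -1.0000 0.0000 0.0000
    outer loop
      vertex 0.000 25.336 10.683
      vertex 0.000 25.336 0.000
      vertex 0.000 0.000 0.000
    endloop
  endfacet
  facet normal -1.0000 0.0000 0.0000
    outer loop
      vertex 0.000 0.000 10.683
      vertex 0.000 25.336 10.683
      vertex 0.000 0.000 0.000
    endloop
  endfacet
  facet normal 1.0000 0.0000 0.0000
    outer loop
      vertex 7.511 0.000 0.000
      vertex 7.511 25.336 0.000
      vertex 7.511 25.336 10.683
    endloop
  endfacet
  facet normal 1.0000 0.0000 0.0000
    outer loop
      vertex 7.511 0.000 0.000
      vertex 7.511 25.336 10.683
      vertex 7.511 0.000 10.683
    endloop
  endfacet
endsolid part

The G0 Z moves step by Δz≈1.526 mm. Every layer's G1 loop is the same polygon, so the solid is a straight extrusion of it from z=0 to z≈10.7. Closing with flat bottom and top caps and triangulating gives 12 facets — a rectangular box, roughly 7.51 × 25.3 mm footprint and 10.7 mm tall.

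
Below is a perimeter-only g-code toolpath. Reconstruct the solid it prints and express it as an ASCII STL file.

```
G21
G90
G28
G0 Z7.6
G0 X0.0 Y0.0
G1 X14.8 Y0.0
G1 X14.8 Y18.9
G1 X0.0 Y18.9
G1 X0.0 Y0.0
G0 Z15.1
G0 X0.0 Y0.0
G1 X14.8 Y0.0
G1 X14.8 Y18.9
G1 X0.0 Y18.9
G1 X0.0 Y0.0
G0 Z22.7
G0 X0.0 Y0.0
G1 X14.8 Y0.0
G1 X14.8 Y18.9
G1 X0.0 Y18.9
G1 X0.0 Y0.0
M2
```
solid part
  facet normal 0.0000 0.0000 -1.0000
    outer loop
      vertex 14.8 18.9 0.0
      vertex 14.8 0.0 0.0
      vertex 0.0 0.0 0.0
    endloop
  endfacet
  facet normal 0.0000 0.0000 -1.0000
    outer loop
      vertex 0.0 18.9 0.0
      vertex 14.8 18.9 0.0
      vertex 0.0 0.0 0.0
    endloop
  endfacet
  facet normal 0.0000 0.0000 1.0000
    outer loop
      vertex 0.0 0.0 22.7
      vertex 14.8 0.0 22.7
      vertex 14.8 18.9 22.7
    endloop
  endfacet
  facet normal 0.0000 0.0000 1.0000
    outer loop
      vertex 0.0 0.0 22.7
      vertex 14.8 18.9 22.7
      vertex 0.0 18.9 22.7
    endloop
  endfacet
  facet normal 0.0000 -1.0000 0.0000
    outer loop
      vertex 0.0 0.0 0.0
      vertex 14.8 0.0 0.0
      vertex 14.8 0.0 22.7
    endloop
  endfacet
  facet normal 0.0000 -1.0000 0.0000
    outer loop
      vertex 0.0 0.0 0.0
      vertex 14.8 0.0 22.7
      vertex 0.0 0.0 22.7
    endloop
  endfacet
  facet normal 0.0000 1.0000 0.0000
    outer loop
      vertex 14.8 18.9 22.7
      vertex 14.8 18.9 0.0
      vertex 0.0 18.9 0.0
    endloop
  endfacet
  facet normal 0.0000 1.0000 0.0000
    outer loop
      vertex 0.0 18.9 22.7
      vertex 14.8 18.9 22.7
      vertex 0.0 18.9 0.0
    endloop
  endfacet
  facet normal -1.0000 0.0000 0.0000
    outer loop
      vertex 0.0 18.9 22.7
      vertex 0.0 18.9 0.0
      vertex 0.0 0.0 0.0
    endloop
  endfacet
  facet normal -1.0000 0.0000 0.0000
    outer loop
      vertex 0.0 0.0 22.7
      vertex 0.0 18.9 22.7
      vertex 0.0 0.0 0.0
    endloop
  endfacet
  facet normal 1.0000 0.0000 0.0000
    outer loop
      vertex 14.8 0.0 0.0
      vertex 14.8 18.9 0.0
      vertex 14.8 18.9 22.7
    endloop
  endfacet
  facet normal 1.0000 0.0000 0.0000
    outer loop
      vertex 14.8 0.0 0.0
      vertex 14.8 18.9 22.7
      vertex 14.8 0.0 22.7
    endloop
  endfacet
endsolid part

The G0 Z moves step by Δz≈7.6 mm. Every layer's G1 loop is the same polygon, so the solid is a straight extrusion of it from z=0 to z≈22.7. Closing with flat bottom and top caps and triangulating gives 12 facets — a rectangular box, roughly 14.8 × 18.9 mm footprint and 22.7 mm tall.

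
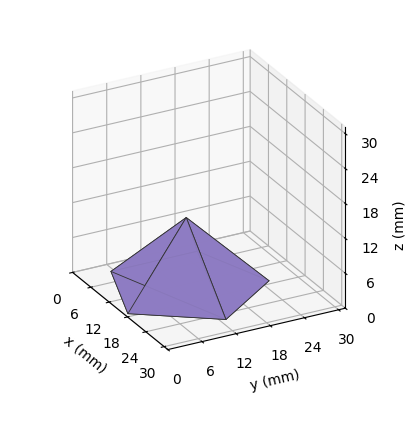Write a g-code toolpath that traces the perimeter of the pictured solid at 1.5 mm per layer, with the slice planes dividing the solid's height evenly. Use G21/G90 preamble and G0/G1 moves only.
Reading the render: the shape is a regular 5-sided pyramid, base circumscribed radius ≈ 13 mm, apex at z ≈ 12 mm (dimensions read to the nearest mm from the axis ticks). For the g-code, the solid's height is divided into equal slices at the stated Δz and each level perimeter traced with G1 moves after a G0 lift.

; perimeter-only toolpath
G21 ; units = mm
G90 ; absolute positioning
G28 ; home
; layer 1
G0 Z1.5
G0 X24.4 Y13.0
G1 X16.5 Y23.8
G1 X3.8 Y19.7
G1 X3.8 Y6.4
G1 X16.5 Y2.1
G1 X24.4 Y13.0
; layer 2
G0 Z3.0
G0 X22.8 Y13.0
G1 X16.0 Y22.3
G1 X5.1 Y18.7
G1 X5.1 Y7.3
G1 X16.0 Y3.7
G1 X22.8 Y13.0
; layer 3
G0 Z4.5
G0 X21.1 Y13.0
G1 X15.5 Y20.8
G1 X6.4 Y17.8
G1 X6.4 Y8.2
G1 X15.5 Y5.2
G1 X21.1 Y13.0
; layer 4
G0 Z6.0
G0 X19.5 Y13.0
G1 X15.0 Y19.2
G1 X7.8 Y16.8
G1 X7.8 Y9.2
G1 X15.0 Y6.8
G1 X19.5 Y13.0
; layer 5
G0 Z7.5
G0 X17.9 Y13.0
G1 X14.5 Y17.6
G1 X9.1 Y15.9
G1 X9.1 Y10.2
G1 X14.5 Y8.3
G1 X17.9 Y13.0
; layer 6
G0 Z9.0
G0 X16.2 Y13.0
G1 X14.0 Y16.1
G1 X10.4 Y14.9
G1 X10.4 Y11.1
G1 X14.0 Y9.9
G1 X16.2 Y13.0
; layer 7
G0 Z10.5
G0 X14.6 Y13.0
G1 X13.5 Y14.6
G1 X11.7 Y13.9
G1 X11.7 Y12.1
G1 X13.5 Y11.4
G1 X14.6 Y13.0
M2 ; end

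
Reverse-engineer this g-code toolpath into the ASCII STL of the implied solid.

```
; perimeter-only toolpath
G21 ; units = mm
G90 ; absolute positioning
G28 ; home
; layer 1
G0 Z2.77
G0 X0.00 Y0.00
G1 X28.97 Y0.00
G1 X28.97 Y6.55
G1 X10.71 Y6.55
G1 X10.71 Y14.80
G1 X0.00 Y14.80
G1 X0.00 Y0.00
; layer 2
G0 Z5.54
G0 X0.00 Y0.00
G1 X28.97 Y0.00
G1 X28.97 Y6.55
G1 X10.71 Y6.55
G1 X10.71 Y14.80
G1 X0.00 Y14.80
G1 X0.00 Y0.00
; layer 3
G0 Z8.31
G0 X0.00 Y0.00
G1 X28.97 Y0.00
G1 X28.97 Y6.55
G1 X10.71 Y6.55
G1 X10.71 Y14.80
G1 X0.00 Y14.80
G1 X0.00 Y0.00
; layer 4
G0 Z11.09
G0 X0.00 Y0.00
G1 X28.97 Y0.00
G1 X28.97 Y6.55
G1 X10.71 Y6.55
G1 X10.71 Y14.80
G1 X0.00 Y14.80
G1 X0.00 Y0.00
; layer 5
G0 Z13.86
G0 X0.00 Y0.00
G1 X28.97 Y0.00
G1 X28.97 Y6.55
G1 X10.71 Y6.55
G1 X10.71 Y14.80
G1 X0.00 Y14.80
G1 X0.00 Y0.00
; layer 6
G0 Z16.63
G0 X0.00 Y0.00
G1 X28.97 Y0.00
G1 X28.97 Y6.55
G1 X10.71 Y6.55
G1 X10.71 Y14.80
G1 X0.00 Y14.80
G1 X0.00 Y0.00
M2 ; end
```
solid part
  facet normal 0.0000 0.0000 -1.0000
    outer loop
      vertex 28.97 6.55 0.00
      vertex 28.97 0.00 0.00
      vertex 0.00 0.00 0.00
    endloop
  endfacet
  facet normal 0.0000 0.0000 -1.0000
    outer loop
      vertex 10.71 6.55 0.00
      vertex 28.97 6.55 0.00
      vertex 0.00 0.00 0.00
    endloop
  endfacet
  facet normal 0.0000 0.0000 -1.0000
    outer loop
      vertex 10.71 14.80 0.00
      vertex 10.71 6.55 0.00
      vertex 0.00 0.00 0.00
    endloop
  endfacet
  facet normal 0.0000 0.0000 -1.0000
    outer loop
      vertex 0.00 14.80 0.00
      vertex 10.71 14.80 0.00
      vertex 0.00 0.00 0.00
    endloop
  endfacet
  facet normal 0.0000 0.0000 1.0000
    outer loop
      vertex 0.00 0.00 16.63
      vertex 28.97 0.00 16.63
      vertex 28.97 6.55 16.63
    endloop
  endfacet
  facet normal 0.0000 0.0000 1.0000
    outer loop
      vertex 0.00 0.00 16.63
      vertex 28.97 6.55 16.63
      vertex 10.71 6.55 16.63
    endloop
  endfacet
  facet normal 0.0000 0.0000 1.0000
    outer loop
      vertex 0.00 0.00 16.63
      vertex 10.71 6.55 16.63
      vertex 10.71 14.80 16.63
    endloop
  endfacet
  facet normal 0.0000 0.0000 1.0000
    outer loop
      vertex 0.00 0.00 16.63
      vertex 10.71 14.80 16.63
      vertex 0.00 14.80 16.63
    endloop
  endfacet
  facet normal 0.0000 -1.0000 0.0000
    outer loop
      vertex 0.00 0.00 0.00
      vertex 28.97 0.00 0.00
      vertex 28.97 0.00 16.63
    endloop
  endfacet
  facet normal 0.0000 -1.0000 0.0000
    outer loop
      vertex 0.00 0.00 0.00
      vertex 28.97 0.00 16.63
      vertex 0.00 0.00 16.63
    endloop
  endfacet
  facet normal 1.0000 0.0000 0.0000
    outer loop
      vertex 28.97 0.00 0.00
      vertex 28.97 6.55 0.00
      vertex 28.97 6.55 16.63
    endloop
  endfacet
  facet normal 1.0000 0.0000 0.0000
    outer loop
      vertex 28.97 0.00 0.00
      vertex 28.97 6.55 16.63
      vertex 28.97 0.00 16.63
    endloop
  endfacet
  facet normal 0.0000 1.0000 0.0000
    outer loop
      vertex 28.97 6.55 0.00
      vertex 10.71 6.55 0.00
      vertex 10.71 6.55 16.63
    endloop
  endfacet
  facet normal 0.0000 1.0000 0.0000
    outer loop
      vertex 28.97 6.55 0.00
      vertex 10.71 6.55 16.63
      vertex 28.97 6.55 16.63
    endloop
  endfacet
  facet normal 1.0000 0.0000 0.0000
    outer loop
      vertex 10.71 6.55 0.00
      vertex 10.71 14.80 0.00
      vertex 10.71 14.80 16.63
    endloop
  endfacet
  facet normal 1.0000 0.0000 0.0000
    outer loop
      vertex 10.71 6.55 0.00
      vertex 10.71 14.80 16.63
      vertex 10.71 6.55 16.63
    endloop
  endfacet
  facet normal 0.0000 1.0000 0.0000
    outer loop
      vertex 10.71 14.80 0.00
      vertex 0.00 14.80 0.00
      vertex 0.00 14.80 16.63
    endloop
  endfacet
  facet normal 0.0000 1.0000 0.0000
    outer loop
      vertex 10.71 14.80 0.00
      vertex 0.00 14.80 16.63
      vertex 10.71 14.80 16.63
    endloop
  endfacet
  facet normal -1.0000 0.0000 0.0000
    outer loop
      vertex 0.00 14.80 0.00
      vertex 0.00 0.00 0.00
      vertex 0.00 0.00 16.63
    endloop
  endfacet
  facet normal -1.0000 0.0000 0.0000
    outer loop
      vertex 0.00 14.80 0.00
      vertex 0.00 0.00 16.63
      vertex 0.00 14.80 16.63
    endloop
  endfacet
endsolid part

The G0 Z moves step by Δz≈2.77 mm. Every layer's G1 loop is the same polygon, so the solid is a straight extrusion of it from z=0 to z≈16.6. Closing with flat bottom and top caps and triangulating gives 20 facets — an L-shaped prism: outer 29 × 14.8 mm, arm thicknesses ≈ 6.55 mm (horizontal) and 10.7 mm (vertical), extruded 16.6 mm in z.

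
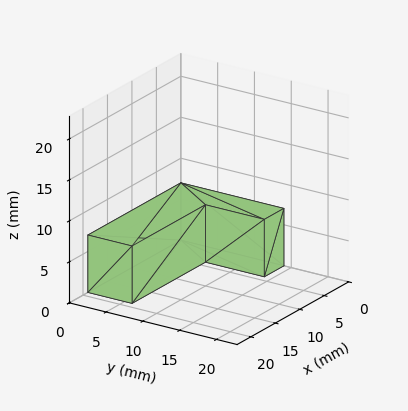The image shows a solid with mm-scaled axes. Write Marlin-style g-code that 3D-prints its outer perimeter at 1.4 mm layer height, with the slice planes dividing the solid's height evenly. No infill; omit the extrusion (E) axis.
Reading the render: the shape is an L-shaped prism: outer 19 × 14 mm, arm thicknesses ≈ 6 mm (horizontal) and 4 mm (vertical), extruded 7 mm in z (dimensions read to the nearest mm from the axis ticks). For the g-code, the solid's height is divided into equal slices at the stated Δz and each level perimeter traced with G1 moves after a G0 lift.

; perimeter-only toolpath
G21 ; units = mm
G90 ; absolute positioning
G28 ; home
; layer 1
G0 Z1.4
G0 X0.0 Y0.0
G1 X19.0 Y0.0
G1 X19.0 Y6.0
G1 X4.0 Y6.0
G1 X4.0 Y14.0
G1 X0.0 Y14.0
G1 X0.0 Y0.0
; layer 2
G0 Z2.8
G0 X0.0 Y0.0
G1 X19.0 Y0.0
G1 X19.0 Y6.0
G1 X4.0 Y6.0
G1 X4.0 Y14.0
G1 X0.0 Y14.0
G1 X0.0 Y0.0
; layer 3
G0 Z4.2
G0 X0.0 Y0.0
G1 X19.0 Y0.0
G1 X19.0 Y6.0
G1 X4.0 Y6.0
G1 X4.0 Y14.0
G1 X0.0 Y14.0
G1 X0.0 Y0.0
; layer 4
G0 Z5.6
G0 X0.0 Y0.0
G1 X19.0 Y0.0
G1 X19.0 Y6.0
G1 X4.0 Y6.0
G1 X4.0 Y14.0
G1 X0.0 Y14.0
G1 X0.0 Y0.0
; layer 5
G0 Z7.0
G0 X0.0 Y0.0
G1 X19.0 Y0.0
G1 X19.0 Y6.0
G1 X4.0 Y6.0
G1 X4.0 Y14.0
G1 X0.0 Y14.0
G1 X0.0 Y0.0
M2 ; end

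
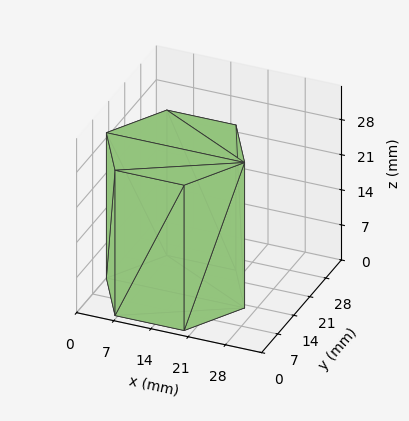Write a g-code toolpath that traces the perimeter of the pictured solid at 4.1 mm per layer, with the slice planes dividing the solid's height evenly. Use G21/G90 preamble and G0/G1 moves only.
Reading the render: the shape is a regular 6-sided prism (a cylinder approximated with 6 flat sides), circumscribed radius ≈ 13 mm, height ≈ 29 mm (dimensions read to the nearest mm from the axis ticks). For the g-code, the solid's height is divided into equal slices at the stated Δz and each level perimeter traced with G1 moves after a G0 lift.

; perimeter-only toolpath
G21 ; units = mm
G90 ; absolute positioning
G28 ; home
; layer 1
G0 Z4.1
G0 X26.0 Y13.0
G1 X19.5 Y24.3
G1 X6.5 Y24.3
G1 X0.0 Y13.0
G1 X6.5 Y1.7
G1 X19.5 Y1.7
G1 X26.0 Y13.0
; layer 2
G0 Z8.3
G0 X26.0 Y13.0
G1 X19.5 Y24.3
G1 X6.5 Y24.3
G1 X0.0 Y13.0
G1 X6.5 Y1.7
G1 X19.5 Y1.7
G1 X26.0 Y13.0
; layer 3
G0 Z12.4
G0 X26.0 Y13.0
G1 X19.5 Y24.3
G1 X6.5 Y24.3
G1 X0.0 Y13.0
G1 X6.5 Y1.7
G1 X19.5 Y1.7
G1 X26.0 Y13.0
; layer 4
G0 Z16.6
G0 X26.0 Y13.0
G1 X19.5 Y24.3
G1 X6.5 Y24.3
G1 X0.0 Y13.0
G1 X6.5 Y1.7
G1 X19.5 Y1.7
G1 X26.0 Y13.0
; layer 5
G0 Z20.7
G0 X26.0 Y13.0
G1 X19.5 Y24.3
G1 X6.5 Y24.3
G1 X0.0 Y13.0
G1 X6.5 Y1.7
G1 X19.5 Y1.7
G1 X26.0 Y13.0
; layer 6
G0 Z24.9
G0 X26.0 Y13.0
G1 X19.5 Y24.3
G1 X6.5 Y24.3
G1 X0.0 Y13.0
G1 X6.5 Y1.7
G1 X19.5 Y1.7
G1 X26.0 Y13.0
; layer 7
G0 Z29.0
G0 X26.0 Y13.0
G1 X19.5 Y24.3
G1 X6.5 Y24.3
G1 X0.0 Y13.0
G1 X6.5 Y1.7
G1 X19.5 Y1.7
G1 X26.0 Y13.0
M2 ; end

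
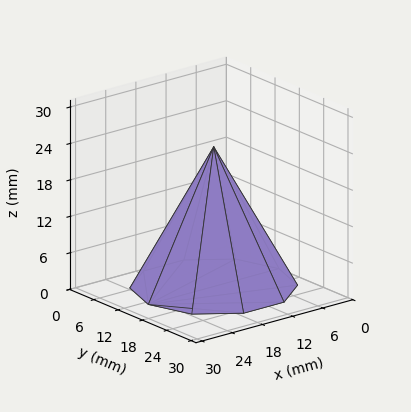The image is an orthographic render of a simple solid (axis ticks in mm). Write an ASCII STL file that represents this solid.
Reading the render: the shape is a regular 10-sided pyramid, base circumscribed radius ≈ 13 mm, apex at z ≈ 23 mm (dimensions read to the nearest mm from the axis ticks). For the STL, each face is triangulated and given an outward normal.

solid part
  facet normal 0.0000 0.0000 -1.0000
    outer loop
      vertex 17.02 25.36 0.00
      vertex 23.52 20.64 0.00
      vertex 26.00 13.00 0.00
    endloop
  endfacet
  facet normal 0.0000 0.0000 -1.0000
    outer loop
      vertex 8.98 25.36 0.00
      vertex 17.02 25.36 0.00
      vertex 26.00 13.00 0.00
    endloop
  endfacet
  facet normal 0.0000 0.0000 -1.0000
    outer loop
      vertex 2.48 20.64 0.00
      vertex 8.98 25.36 0.00
      vertex 26.00 13.00 0.00
    endloop
  endfacet
  facet normal 0.0000 0.0000 -1.0000
    outer loop
      vertex 0.00 13.00 0.00
      vertex 2.48 20.64 0.00
      vertex 26.00 13.00 0.00
    endloop
  endfacet
  facet normal 0.0000 0.0000 -1.0000
    outer loop
      vertex 2.48 5.36 0.00
      vertex 0.00 13.00 0.00
      vertex 26.00 13.00 0.00
    endloop
  endfacet
  facet normal 0.0000 0.0000 -1.0000
    outer loop
      vertex 8.98 0.64 0.00
      vertex 2.48 5.36 0.00
      vertex 26.00 13.00 0.00
    endloop
  endfacet
  facet normal 0.0000 0.0000 -1.0000
    outer loop
      vertex 17.02 0.64 0.00
      vertex 8.98 0.64 0.00
      vertex 26.00 13.00 0.00
    endloop
  endfacet
  facet normal 0.0000 0.0000 -1.0000
    outer loop
      vertex 23.52 5.36 0.00
      vertex 17.02 0.64 0.00
      vertex 26.00 13.00 0.00
    endloop
  endfacet
  facet normal 0.8378 0.2719 0.4735
    outer loop
      vertex 26.00 13.00 0.00
      vertex 23.52 20.64 0.00
      vertex 13.00 13.00 23.00
    endloop
  endfacet
  facet normal 0.5175 0.7127 0.4735
    outer loop
      vertex 23.52 20.64 0.00
      vertex 17.02 25.36 0.00
      vertex 13.00 13.00 23.00
    endloop
  endfacet
  facet normal 0.0000 0.8809 0.4734
    outer loop
      vertex 17.02 25.36 0.00
      vertex 8.98 25.36 0.00
      vertex 13.00 13.00 23.00
    endloop
  endfacet
  facet normal -0.5175 0.7127 0.4735
    outer loop
      vertex 8.98 25.36 0.00
      vertex 2.48 20.64 0.00
      vertex 13.00 13.00 23.00
    endloop
  endfacet
  facet normal -0.8378 0.2719 0.4735
    outer loop
      vertex 2.48 20.64 0.00
      vertex 0.00 13.00 0.00
      vertex 13.00 13.00 23.00
    endloop
  endfacet
  facet normal -0.8378 -0.2719 0.4735
    outer loop
      vertex 0.00 13.00 0.00
      vertex 2.48 5.36 0.00
      vertex 13.00 13.00 23.00
    endloop
  endfacet
  facet normal -0.5175 -0.7127 0.4735
    outer loop
      vertex 2.48 5.36 0.00
      vertex 8.98 0.64 0.00
      vertex 13.00 13.00 23.00
    endloop
  endfacet
  facet normal 0.0000 -0.8809 0.4734
    outer loop
      vertex 8.98 0.64 0.00
      vertex 17.02 0.64 0.00
      vertex 13.00 13.00 23.00
    endloop
  endfacet
  facet normal 0.5175 -0.7127 0.4735
    outer loop
      vertex 17.02 0.64 0.00
      vertex 23.52 5.36 0.00
      vertex 13.00 13.00 23.00
    endloop
  endfacet
  facet normal 0.8378 -0.2719 0.4735
    outer loop
      vertex 23.52 5.36 0.00
      vertex 26.00 13.00 0.00
      vertex 13.00 13.00 23.00
    endloop
  endfacet
endsolid part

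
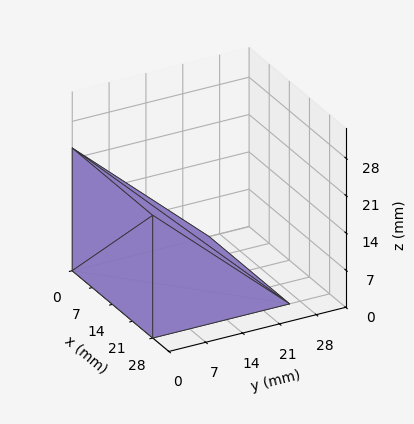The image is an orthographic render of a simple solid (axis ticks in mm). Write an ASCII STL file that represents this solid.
Reading the render: the shape is a wedge (ramp): 28 × 26 mm base, rising to 23 mm along the y=0 edge and sloping linearly to z=0 at y=26 (dimensions read to the nearest mm from the axis ticks). For the STL, each face is triangulated and given an outward normal.

solid part
  facet normal 0.0000 0.0000 -1.0000
    outer loop
      vertex 28.0 26.0 0.0
      vertex 28.0 0.0 0.0
      vertex 0.0 0.0 0.0
    endloop
  endfacet
  facet normal 0.0000 0.0000 -1.0000
    outer loop
      vertex 0.0 26.0 0.0
      vertex 28.0 26.0 0.0
      vertex 0.0 0.0 0.0
    endloop
  endfacet
  facet normal 0.0000 -1.0000 0.0000
    outer loop
      vertex 0.0 0.0 0.0
      vertex 28.0 0.0 0.0
      vertex 28.0 0.0 23.0
    endloop
  endfacet
  facet normal 0.0000 -1.0000 0.0000
    outer loop
      vertex 0.0 0.0 0.0
      vertex 28.0 0.0 23.0
      vertex 0.0 0.0 23.0
    endloop
  endfacet
  facet normal 0.0000 0.6626 0.7490
    outer loop
      vertex 0.0 0.0 23.0
      vertex 28.0 0.0 23.0
      vertex 28.0 26.0 0.0
    endloop
  endfacet
  facet normal 0.0000 0.6626 0.7490
    outer loop
      vertex 0.0 0.0 23.0
      vertex 28.0 26.0 0.0
      vertex 0.0 26.0 0.0
    endloop
  endfacet
  facet normal -1.0000 0.0000 0.0000
    outer loop
      vertex 0.0 0.0 23.0
      vertex 0.0 26.0 0.0
      vertex 0.0 0.0 0.0
    endloop
  endfacet
  facet normal 1.0000 0.0000 0.0000
    outer loop
      vertex 28.0 0.0 0.0
      vertex 28.0 26.0 0.0
      vertex 28.0 0.0 23.0
    endloop
  endfacet
endsolid part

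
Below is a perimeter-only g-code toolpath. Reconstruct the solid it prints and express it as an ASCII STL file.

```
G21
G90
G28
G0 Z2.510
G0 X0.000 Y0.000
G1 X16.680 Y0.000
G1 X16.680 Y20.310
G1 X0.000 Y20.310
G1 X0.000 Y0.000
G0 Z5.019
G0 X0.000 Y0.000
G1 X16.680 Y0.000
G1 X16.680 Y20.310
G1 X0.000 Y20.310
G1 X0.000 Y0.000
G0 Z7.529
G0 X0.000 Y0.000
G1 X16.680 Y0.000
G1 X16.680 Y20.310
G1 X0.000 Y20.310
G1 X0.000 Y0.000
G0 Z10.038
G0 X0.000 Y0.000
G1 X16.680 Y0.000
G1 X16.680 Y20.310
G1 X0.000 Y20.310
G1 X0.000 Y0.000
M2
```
solid part
  facet normal 0.0000 0.0000 -1.0000
    outer loop
      vertex 16.680 20.310 0.000
      vertex 16.680 0.000 0.000
      vertex 0.000 0.000 0.000
    endloop
  endfacet
  facet normal 0.0000 0.0000 -1.0000
    outer loop
      vertex 0.000 20.310 0.000
      vertex 16.680 20.310 0.000
      vertex 0.000 0.000 0.000
    endloop
  endfacet
  facet normal 0.0000 0.0000 1.0000
    outer loop
      vertex 0.000 0.000 10.038
      vertex 16.680 0.000 10.038
      vertex 16.680 20.310 10.038
    endloop
  endfacet
  facet normal 0.0000 0.0000 1.0000
    outer loop
      vertex 0.000 0.000 10.038
      vertex 16.680 20.310 10.038
      vertex 0.000 20.310 10.038
    endloop
  endfacet
  facet normal 0.0000 -1.0000 0.0000
    outer loop
      vertex 0.000 0.000 0.000
      vertex 16.680 0.000 0.000
      vertex 16.680 0.000 10.038
    endloop
  endfacet
  facet normal 0.0000 -1.0000 0.0000
    outer loop
      vertex 0.000 0.000 0.000
      vertex 16.680 0.000 10.038
      vertex 0.000 0.000 10.038
    endloop
  endfacet
  facet normal 0.0000 1.0000 0.0000
    outer loop
      vertex 16.680 20.310 10.038
      vertex 16.680 20.310 0.000
      vertex 0.000 20.310 0.000
    endloop
  endfacet
  facet normal 0.0000 1.0000 0.0000
    outer loop
      vertex 0.000 20.310 10.038
      vertex 16.680 20.310 10.038
      vertex 0.000 20.310 0.000
    endloop
  endfacet
  facet normal -1.0000 0.0000 0.0000
    outer loop
      vertex 0.000 20.310 10.038
      vertex 0.000 20.310 0.000
      vertex 0.000 0.000 0.000
    endloop
  endfacet
  facet normal -1.0000 0.0000 0.0000
    outer loop
      vertex 0.000 0.000 10.038
      vertex 0.000 20.310 10.038
      vertex 0.000 0.000 0.000
    endloop
  endfacet
  facet normal 1.0000 0.0000 0.0000
    outer loop
      vertex 16.680 0.000 0.000
      vertex 16.680 20.310 0.000
      vertex 16.680 20.310 10.038
    endloop
  endfacet
  facet normal 1.0000 0.0000 0.0000
    outer loop
      vertex 16.680 0.000 0.000
      vertex 16.680 20.310 10.038
      vertex 16.680 0.000 10.038
    endloop
  endfacet
endsolid part

The G0 Z moves step by Δz≈2.510 mm. Every layer's G1 loop is the same polygon, so the solid is a straight extrusion of it from z=0 to z≈10. Closing with flat bottom and top caps and triangulating gives 12 facets — a rectangular box, roughly 16.7 × 20.3 mm footprint and 10 mm tall.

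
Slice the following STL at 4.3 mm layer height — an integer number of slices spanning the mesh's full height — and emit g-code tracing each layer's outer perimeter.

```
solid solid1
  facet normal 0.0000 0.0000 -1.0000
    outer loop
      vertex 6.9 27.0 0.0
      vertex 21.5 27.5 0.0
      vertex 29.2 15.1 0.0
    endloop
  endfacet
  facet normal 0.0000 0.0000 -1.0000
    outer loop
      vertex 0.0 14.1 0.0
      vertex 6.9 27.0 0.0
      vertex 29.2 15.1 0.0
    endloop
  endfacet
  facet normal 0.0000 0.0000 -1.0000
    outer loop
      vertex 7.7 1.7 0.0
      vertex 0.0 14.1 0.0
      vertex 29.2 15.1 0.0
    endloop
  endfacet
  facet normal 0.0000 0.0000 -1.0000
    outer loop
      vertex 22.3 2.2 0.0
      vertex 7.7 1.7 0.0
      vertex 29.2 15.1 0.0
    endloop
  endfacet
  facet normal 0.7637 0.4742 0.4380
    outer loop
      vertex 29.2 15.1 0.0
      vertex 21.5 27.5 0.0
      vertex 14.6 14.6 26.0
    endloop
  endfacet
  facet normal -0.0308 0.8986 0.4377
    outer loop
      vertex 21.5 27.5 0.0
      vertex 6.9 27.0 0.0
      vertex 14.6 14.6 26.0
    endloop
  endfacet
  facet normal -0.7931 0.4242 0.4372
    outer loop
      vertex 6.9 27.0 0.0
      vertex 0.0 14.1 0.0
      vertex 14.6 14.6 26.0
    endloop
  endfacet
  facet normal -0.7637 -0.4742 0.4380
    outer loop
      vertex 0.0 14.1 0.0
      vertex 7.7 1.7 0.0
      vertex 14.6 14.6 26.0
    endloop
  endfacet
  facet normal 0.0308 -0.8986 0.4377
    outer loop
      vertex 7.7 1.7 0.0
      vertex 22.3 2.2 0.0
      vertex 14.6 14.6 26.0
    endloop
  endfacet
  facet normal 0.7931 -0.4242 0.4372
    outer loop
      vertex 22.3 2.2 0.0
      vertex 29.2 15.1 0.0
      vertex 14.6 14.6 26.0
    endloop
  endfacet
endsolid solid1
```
; perimeter-only toolpath
G21 ; units = mm
G90 ; absolute positioning
G28 ; home
; layer 1
G0 Z4.3
G0 X26.8 Y15.0
G1 X20.4 Y25.4
G1 X8.2 Y24.9
G1 X2.4 Y14.2
G1 X8.8 Y3.8
G1 X21.0 Y4.3
G1 X26.8 Y15.0
; layer 2
G0 Z8.7
G0 X24.3 Y14.9
G1 X19.2 Y23.2
G1 X9.5 Y22.9
G1 X4.9 Y14.3
G1 X10.0 Y6.0
G1 X19.7 Y6.3
G1 X24.3 Y14.9
; layer 3
G0 Z13.0
G0 X21.9 Y14.8
G1 X18.1 Y21.1
G1 X10.8 Y20.8
G1 X7.3 Y14.3
G1 X11.2 Y8.2
G1 X18.4 Y8.4
G1 X21.9 Y14.8
; layer 4
G0 Z17.3
G0 X19.5 Y14.8
G1 X16.9 Y18.9
G1 X12.0 Y18.7
G1 X9.7 Y14.4
G1 X12.3 Y10.3
G1 X17.2 Y10.5
G1 X19.5 Y14.8
; layer 5
G0 Z21.7
G0 X17.0 Y14.7
G1 X15.8 Y16.8
G1 X13.3 Y16.7
G1 X12.2 Y14.5
G1 X13.4 Y12.4
G1 X15.9 Y12.5
G1 X17.0 Y14.7
M2 ; end

The solid is a regular 6-sided pyramid, base circumscribed radius ≈ 14.6 mm, apex at z ≈ 26 mm. Slicing at Δz = 4.3 mm — 6 equal slices spanning the solid's height, so layer i sits at z = i·h/6 — gives 5 non-empty perimeters. Each is a 6-segment closed polygon; G0 lifts to the layer z and rapids to the start vertex, then G1 traces the edges. The cross-section shrinks linearly with z (the slice at the apex is degenerate and omitted).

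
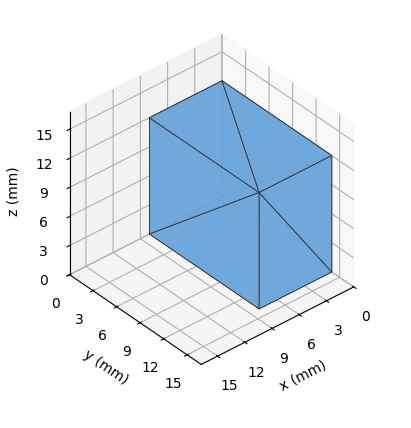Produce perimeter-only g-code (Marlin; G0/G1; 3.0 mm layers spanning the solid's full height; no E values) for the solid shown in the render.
Reading the render: the shape is a rectangular box, roughly 8 × 14 mm footprint and 12 mm tall (dimensions read to the nearest mm from the axis ticks). For the g-code, the solid's height is divided into equal slices at the stated Δz and each level perimeter traced with G1 moves after a G0 lift.

; perimeter-only toolpath
G21 ; units = mm
G90 ; absolute positioning
G28 ; home
; layer 1
G0 Z3.0
G0 X0.0 Y0.0
G1 X8.0 Y0.0
G1 X8.0 Y14.0
G1 X0.0 Y14.0
G1 X0.0 Y0.0
; layer 2
G0 Z6.0
G0 X0.0 Y0.0
G1 X8.0 Y0.0
G1 X8.0 Y14.0
G1 X0.0 Y14.0
G1 X0.0 Y0.0
; layer 3
G0 Z9.0
G0 X0.0 Y0.0
G1 X8.0 Y0.0
G1 X8.0 Y14.0
G1 X0.0 Y14.0
G1 X0.0 Y0.0
; layer 4
G0 Z12.0
G0 X0.0 Y0.0
G1 X8.0 Y0.0
G1 X8.0 Y14.0
G1 X0.0 Y14.0
G1 X0.0 Y0.0
M2 ; end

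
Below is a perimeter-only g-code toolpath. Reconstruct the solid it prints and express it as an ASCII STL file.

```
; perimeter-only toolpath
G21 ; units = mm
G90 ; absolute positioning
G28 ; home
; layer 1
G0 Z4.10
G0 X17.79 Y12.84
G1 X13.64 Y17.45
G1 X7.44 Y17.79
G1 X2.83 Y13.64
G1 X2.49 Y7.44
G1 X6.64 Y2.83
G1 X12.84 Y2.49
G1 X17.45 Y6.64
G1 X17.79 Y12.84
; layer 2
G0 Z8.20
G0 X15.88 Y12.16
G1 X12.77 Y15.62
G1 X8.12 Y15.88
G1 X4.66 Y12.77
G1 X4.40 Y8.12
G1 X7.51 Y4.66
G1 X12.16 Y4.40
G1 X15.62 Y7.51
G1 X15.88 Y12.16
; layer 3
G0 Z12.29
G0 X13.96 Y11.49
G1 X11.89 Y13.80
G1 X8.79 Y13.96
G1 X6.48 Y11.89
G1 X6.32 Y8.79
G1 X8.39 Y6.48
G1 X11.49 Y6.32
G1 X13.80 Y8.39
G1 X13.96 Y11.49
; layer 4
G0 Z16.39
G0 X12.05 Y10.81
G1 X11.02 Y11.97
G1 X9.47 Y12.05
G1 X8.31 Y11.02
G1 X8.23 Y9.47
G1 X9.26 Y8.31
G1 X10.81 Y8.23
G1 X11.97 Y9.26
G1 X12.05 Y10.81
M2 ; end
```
solid part
  facet normal 0.0000 0.0000 -1.0000
    outer loop
      vertex 6.77 19.70 0.00
      vertex 14.52 19.28 0.00
      vertex 19.70 13.51 0.00
    endloop
  endfacet
  facet normal 0.0000 0.0000 -1.0000
    outer loop
      vertex 1.00 14.52 0.00
      vertex 6.77 19.70 0.00
      vertex 19.70 13.51 0.00
    endloop
  endfacet
  facet normal 0.0000 0.0000 -1.0000
    outer loop
      vertex 0.58 6.77 0.00
      vertex 1.00 14.52 0.00
      vertex 19.70 13.51 0.00
    endloop
  endfacet
  facet normal 0.0000 0.0000 -1.0000
    outer loop
      vertex 5.76 1.00 0.00
      vertex 0.58 6.77 0.00
      vertex 19.70 13.51 0.00
    endloop
  endfacet
  facet normal 0.0000 0.0000 -1.0000
    outer loop
      vertex 13.51 0.58 0.00
      vertex 5.76 1.00 0.00
      vertex 19.70 13.51 0.00
    endloop
  endfacet
  facet normal 0.0000 0.0000 -1.0000
    outer loop
      vertex 19.28 5.76 0.00
      vertex 13.51 0.58 0.00
      vertex 19.70 13.51 0.00
    endloop
  endfacet
  facet normal 0.6768 0.6076 0.4157
    outer loop
      vertex 19.70 13.51 0.00
      vertex 14.52 19.28 0.00
      vertex 10.14 10.14 20.49
    endloop
  endfacet
  facet normal 0.0492 0.9082 0.4156
    outer loop
      vertex 14.52 19.28 0.00
      vertex 6.77 19.70 0.00
      vertex 10.14 10.14 20.49
    endloop
  endfacet
  facet normal -0.6076 0.6768 0.4157
    outer loop
      vertex 6.77 19.70 0.00
      vertex 1.00 14.52 0.00
      vertex 10.14 10.14 20.49
    endloop
  endfacet
  facet normal -0.9082 0.0492 0.4156
    outer loop
      vertex 1.00 14.52 0.00
      vertex 0.58 6.77 0.00
      vertex 10.14 10.14 20.49
    endloop
  endfacet
  facet normal -0.6768 -0.6076 0.4157
    outer loop
      vertex 0.58 6.77 0.00
      vertex 5.76 1.00 0.00
      vertex 10.14 10.14 20.49
    endloop
  endfacet
  facet normal -0.0492 -0.9082 0.4156
    outer loop
      vertex 5.76 1.00 0.00
      vertex 13.51 0.58 0.00
      vertex 10.14 10.14 20.49
    endloop
  endfacet
  facet normal 0.6076 -0.6768 0.4157
    outer loop
      vertex 13.51 0.58 0.00
      vertex 19.28 5.76 0.00
      vertex 10.14 10.14 20.49
    endloop
  endfacet
  facet normal 0.9082 -0.0492 0.4156
    outer loop
      vertex 19.28 5.76 0.00
      vertex 19.70 13.51 0.00
      vertex 10.14 10.14 20.49
    endloop
  endfacet
endsolid part

The G0 Z moves step by Δz≈4.10 mm. The G1 loops shrink linearly with z, so the solid tapers from its base footprint up to z≈20.5. Closing with a flat bottom cap and the tapered top and triangulating gives 14 facets — a regular 8-sided pyramid, base circumscribed radius ≈ 10.1 mm, apex at z ≈ 20.5 mm.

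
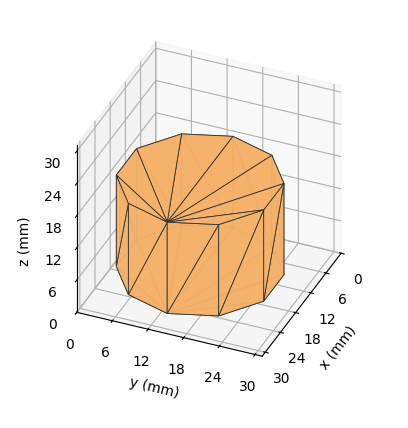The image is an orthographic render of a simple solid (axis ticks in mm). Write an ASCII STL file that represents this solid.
Reading the render: the shape is a regular 10-sided prism (a cylinder approximated with 10 flat sides), circumscribed radius ≈ 13 mm, height ≈ 17 mm (dimensions read to the nearest mm from the axis ticks). For the STL, each face is triangulated and given an outward normal.

solid part
  facet normal 0.0000 0.0000 -1.0000
    outer loop
      vertex 17.0 25.4 0.0
      vertex 23.5 20.6 0.0
      vertex 26.0 13.0 0.0
    endloop
  endfacet
  facet normal 0.0000 0.0000 -1.0000
    outer loop
      vertex 9.0 25.4 0.0
      vertex 17.0 25.4 0.0
      vertex 26.0 13.0 0.0
    endloop
  endfacet
  facet normal 0.0000 0.0000 -1.0000
    outer loop
      vertex 2.5 20.6 0.0
      vertex 9.0 25.4 0.0
      vertex 26.0 13.0 0.0
    endloop
  endfacet
  facet normal 0.0000 0.0000 -1.0000
    outer loop
      vertex 0.0 13.0 0.0
      vertex 2.5 20.6 0.0
      vertex 26.0 13.0 0.0
    endloop
  endfacet
  facet normal 0.0000 0.0000 -1.0000
    outer loop
      vertex 2.5 5.4 0.0
      vertex 0.0 13.0 0.0
      vertex 26.0 13.0 0.0
    endloop
  endfacet
  facet normal 0.0000 0.0000 -1.0000
    outer loop
      vertex 9.0 0.6 0.0
      vertex 2.5 5.4 0.0
      vertex 26.0 13.0 0.0
    endloop
  endfacet
  facet normal 0.0000 0.0000 -1.0000
    outer loop
      vertex 17.0 0.6 0.0
      vertex 9.0 0.6 0.0
      vertex 26.0 13.0 0.0
    endloop
  endfacet
  facet normal 0.0000 0.0000 -1.0000
    outer loop
      vertex 23.5 5.4 0.0
      vertex 17.0 0.6 0.0
      vertex 26.0 13.0 0.0
    endloop
  endfacet
  facet normal 0.0000 0.0000 1.0000
    outer loop
      vertex 26.0 13.0 17.0
      vertex 23.5 20.6 17.0
      vertex 17.0 25.4 17.0
    endloop
  endfacet
  facet normal 0.0000 0.0000 1.0000
    outer loop
      vertex 26.0 13.0 17.0
      vertex 17.0 25.4 17.0
      vertex 9.0 25.4 17.0
    endloop
  endfacet
  facet normal 0.0000 0.0000 1.0000
    outer loop
      vertex 26.0 13.0 17.0
      vertex 9.0 25.4 17.0
      vertex 2.5 20.6 17.0
    endloop
  endfacet
  facet normal 0.0000 0.0000 1.0000
    outer loop
      vertex 26.0 13.0 17.0
      vertex 2.5 20.6 17.0
      vertex 0.0 13.0 17.0
    endloop
  endfacet
  facet normal 0.0000 0.0000 1.0000
    outer loop
      vertex 26.0 13.0 17.0
      vertex 0.0 13.0 17.0
      vertex 2.5 5.4 17.0
    endloop
  endfacet
  facet normal 0.0000 0.0000 1.0000
    outer loop
      vertex 26.0 13.0 17.0
      vertex 2.5 5.4 17.0
      vertex 9.0 0.6 17.0
    endloop
  endfacet
  facet normal 0.0000 0.0000 1.0000
    outer loop
      vertex 26.0 13.0 17.0
      vertex 9.0 0.6 17.0
      vertex 17.0 0.6 17.0
    endloop
  endfacet
  facet normal 0.0000 0.0000 1.0000
    outer loop
      vertex 26.0 13.0 17.0
      vertex 17.0 0.6 17.0
      vertex 23.5 5.4 17.0
    endloop
  endfacet
  facet normal 0.9499 0.3125 0.0000
    outer loop
      vertex 26.0 13.0 0.0
      vertex 23.5 20.6 0.0
      vertex 23.5 20.6 17.0
    endloop
  endfacet
  facet normal 0.9499 0.3125 0.0000
    outer loop
      vertex 26.0 13.0 0.0
      vertex 23.5 20.6 17.0
      vertex 26.0 13.0 17.0
    endloop
  endfacet
  facet normal 0.5940 0.8044 0.0000
    outer loop
      vertex 23.5 20.6 0.0
      vertex 17.0 25.4 0.0
      vertex 17.0 25.4 17.0
    endloop
  endfacet
  facet normal 0.5940 0.8044 0.0000
    outer loop
      vertex 23.5 20.6 0.0
      vertex 17.0 25.4 17.0
      vertex 23.5 20.6 17.0
    endloop
  endfacet
  facet normal 0.0000 1.0000 0.0000
    outer loop
      vertex 17.0 25.4 0.0
      vertex 9.0 25.4 0.0
      vertex 9.0 25.4 17.0
    endloop
  endfacet
  facet normal 0.0000 1.0000 0.0000
    outer loop
      vertex 17.0 25.4 0.0
      vertex 9.0 25.4 17.0
      vertex 17.0 25.4 17.0
    endloop
  endfacet
  facet normal -0.5940 0.8044 0.0000
    outer loop
      vertex 9.0 25.4 0.0
      vertex 2.5 20.6 0.0
      vertex 2.5 20.6 17.0
    endloop
  endfacet
  facet normal -0.5940 0.8044 0.0000
    outer loop
      vertex 9.0 25.4 0.0
      vertex 2.5 20.6 17.0
      vertex 9.0 25.4 17.0
    endloop
  endfacet
  facet normal -0.9499 0.3125 0.0000
    outer loop
      vertex 2.5 20.6 0.0
      vertex 0.0 13.0 0.0
      vertex 0.0 13.0 17.0
    endloop
  endfacet
  facet normal -0.9499 0.3125 0.0000
    outer loop
      vertex 2.5 20.6 0.0
      vertex 0.0 13.0 17.0
      vertex 2.5 20.6 17.0
    endloop
  endfacet
  facet normal -0.9499 -0.3125 0.0000
    outer loop
      vertex 0.0 13.0 0.0
      vertex 2.5 5.4 0.0
      vertex 2.5 5.4 17.0
    endloop
  endfacet
  facet normal -0.9499 -0.3125 0.0000
    outer loop
      vertex 0.0 13.0 0.0
      vertex 2.5 5.4 17.0
      vertex 0.0 13.0 17.0
    endloop
  endfacet
  facet normal -0.5940 -0.8044 0.0000
    outer loop
      vertex 2.5 5.4 0.0
      vertex 9.0 0.6 0.0
      vertex 9.0 0.6 17.0
    endloop
  endfacet
  facet normal -0.5940 -0.8044 0.0000
    outer loop
      vertex 2.5 5.4 0.0
      vertex 9.0 0.6 17.0
      vertex 2.5 5.4 17.0
    endloop
  endfacet
  facet normal 0.0000 -1.0000 0.0000
    outer loop
      vertex 9.0 0.6 0.0
      vertex 17.0 0.6 0.0
      vertex 17.0 0.6 17.0
    endloop
  endfacet
  facet normal 0.0000 -1.0000 0.0000
    outer loop
      vertex 9.0 0.6 0.0
      vertex 17.0 0.6 17.0
      vertex 9.0 0.6 17.0
    endloop
  endfacet
  facet normal 0.5940 -0.8044 0.0000
    outer loop
      vertex 17.0 0.6 0.0
      vertex 23.5 5.4 0.0
      vertex 23.5 5.4 17.0
    endloop
  endfacet
  facet normal 0.5940 -0.8044 0.0000
    outer loop
      vertex 17.0 0.6 0.0
      vertex 23.5 5.4 17.0
      vertex 17.0 0.6 17.0
    endloop
  endfacet
  facet normal 0.9499 -0.3125 0.0000
    outer loop
      vertex 23.5 5.4 0.0
      vertex 26.0 13.0 0.0
      vertex 26.0 13.0 17.0
    endloop
  endfacet
  facet normal 0.9499 -0.3125 0.0000
    outer loop
      vertex 23.5 5.4 0.0
      vertex 26.0 13.0 17.0
      vertex 23.5 5.4 17.0
    endloop
  endfacet
endsolid part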